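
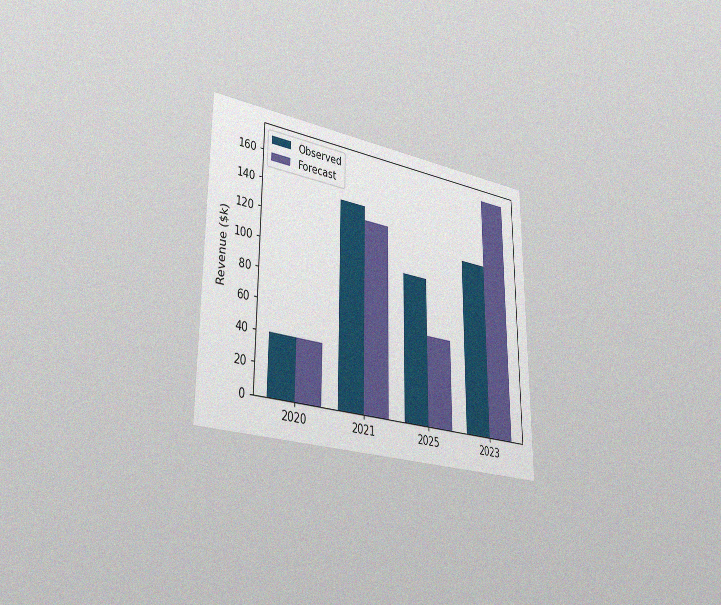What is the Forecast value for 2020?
$40k

The chart is viewed slightly from the left, with some photo noise. The Forecast bar at 2020 reaches $40k on the y-axis.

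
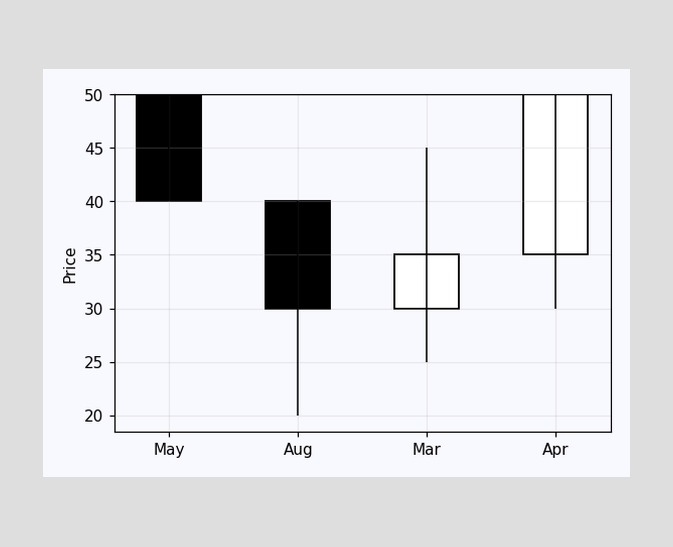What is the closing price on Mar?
35

The Mar candle closes at 35.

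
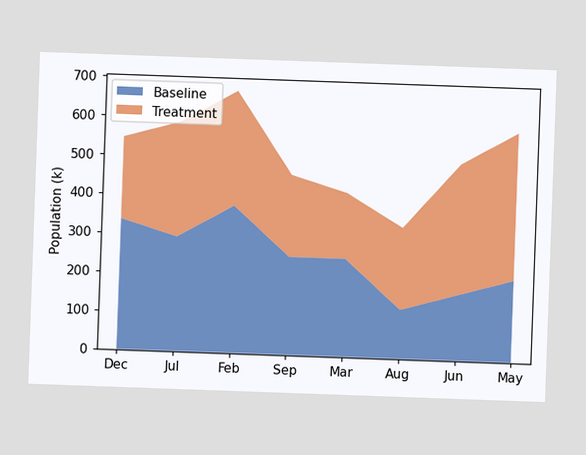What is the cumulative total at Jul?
The chart is tilted about 2° clockwise. The stacked total at Jul reaches 588k.

588k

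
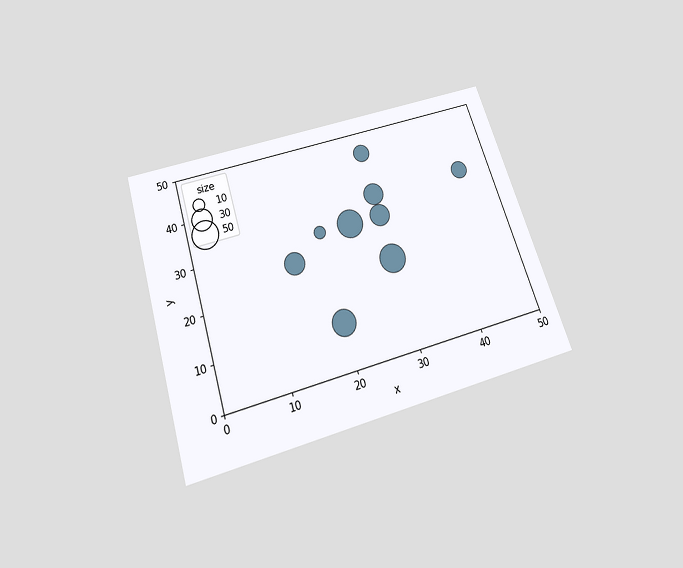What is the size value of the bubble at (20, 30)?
The chart is tilted about 17° counter-clockwise and viewed slightly from below. Matching the bubble at (20, 30) against the size legend gives 10.

10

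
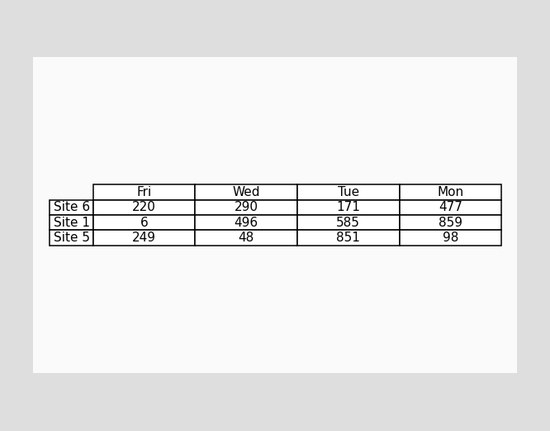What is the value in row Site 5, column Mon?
98

The (Site 5, Mon) cell reads 98.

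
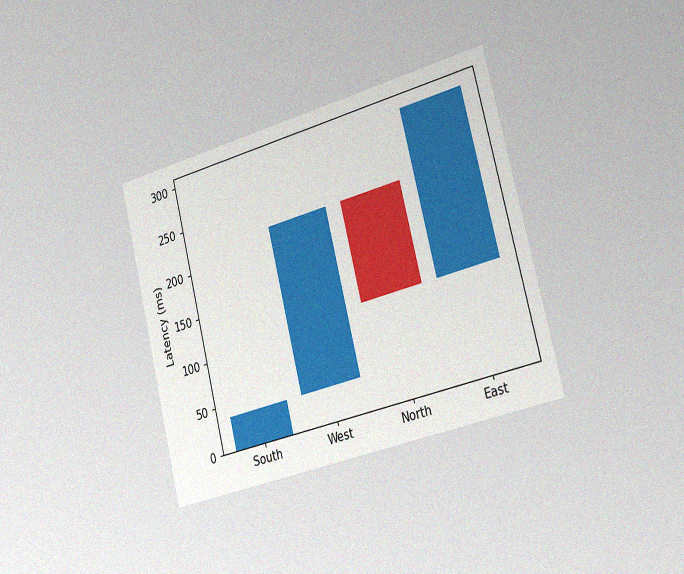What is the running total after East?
296ms

The chart is tilted about 14° counter-clockwise and viewed slightly from the right, with some photo noise. After East the running total reaches 296ms.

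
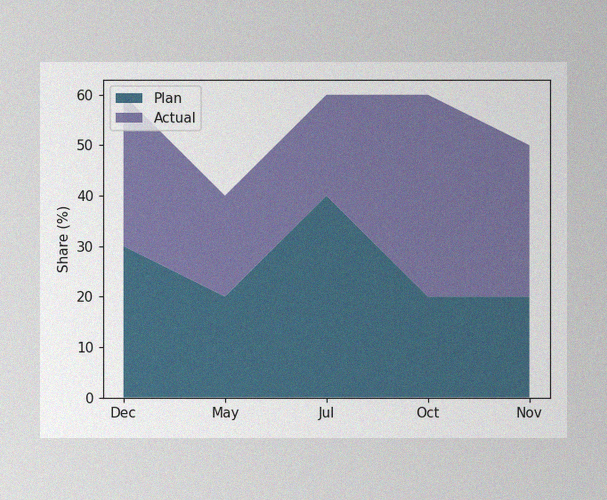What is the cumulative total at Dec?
The image has some photo noise and uneven lighting. The stacked total at Dec reaches 60%.

60%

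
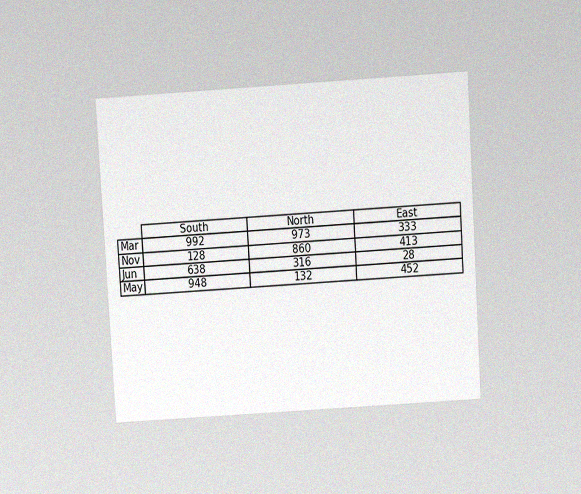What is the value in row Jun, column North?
The chart is tilted about 3° counter-clockwise and viewed slightly from above, with some photo noise. The (Jun, North) cell reads 316.

316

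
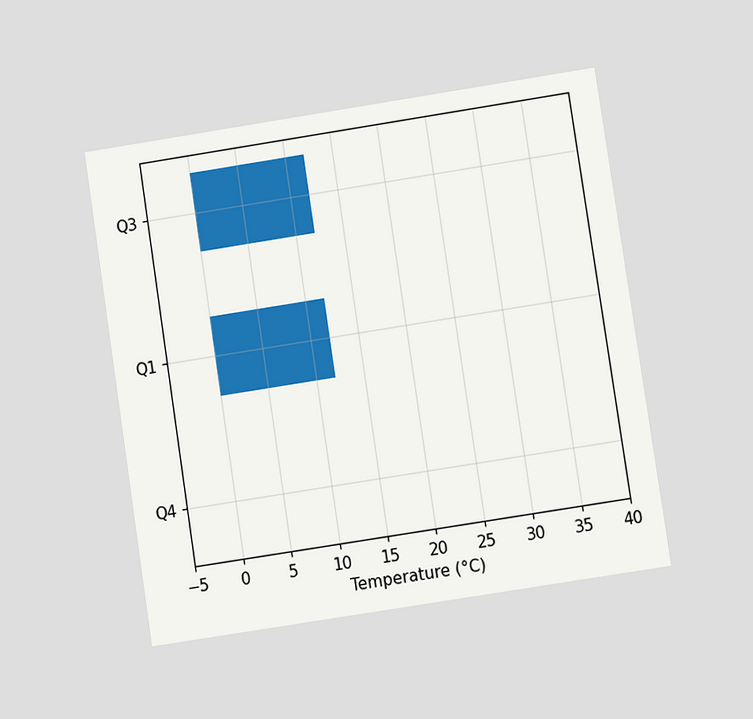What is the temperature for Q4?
The chart is tilted about 9° counter-clockwise and viewed at a slight angle. Reading along the chart's x-axis, the Q4 bar reaches 0°C.

0°C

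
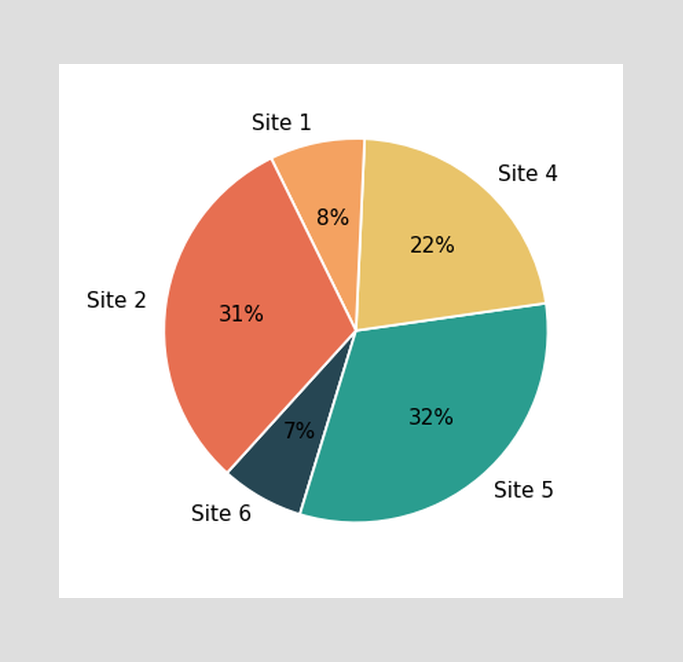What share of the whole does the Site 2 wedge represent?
The Site 2 slice takes up 31% of the pie.

31%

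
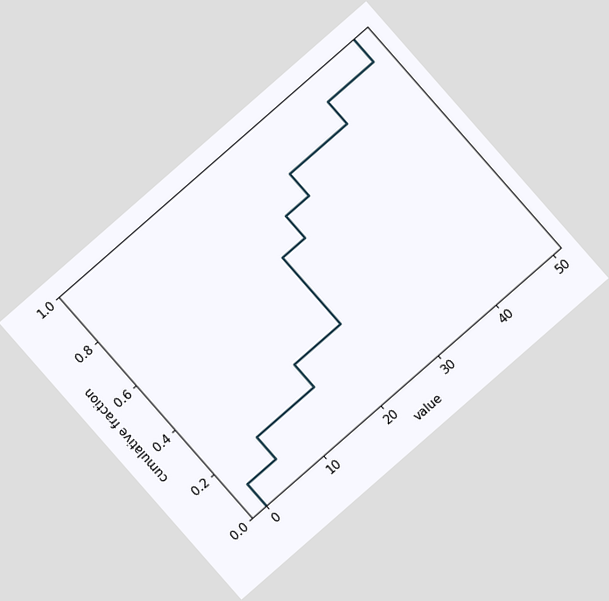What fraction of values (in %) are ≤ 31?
The chart is tilted about 41° counter-clockwise. At x=31 the ECDF step is at 80%.

80%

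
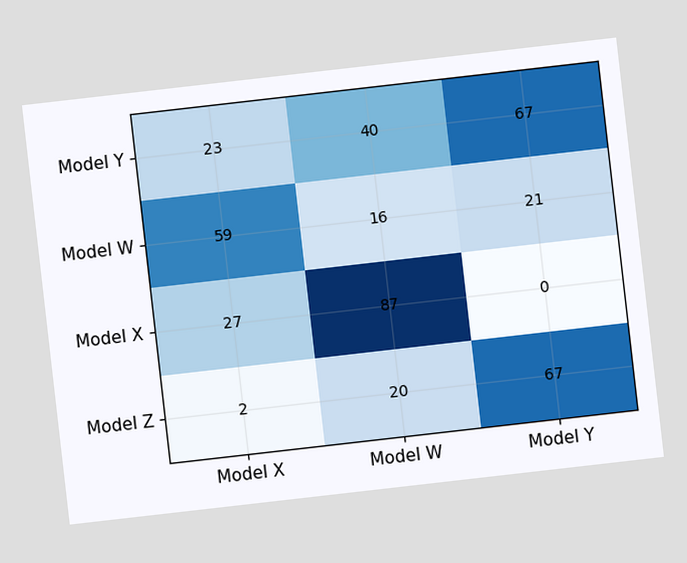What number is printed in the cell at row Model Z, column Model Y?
67

The chart is tilted about 7° counter-clockwise. The (Model Z, Model Y) cell reads 67.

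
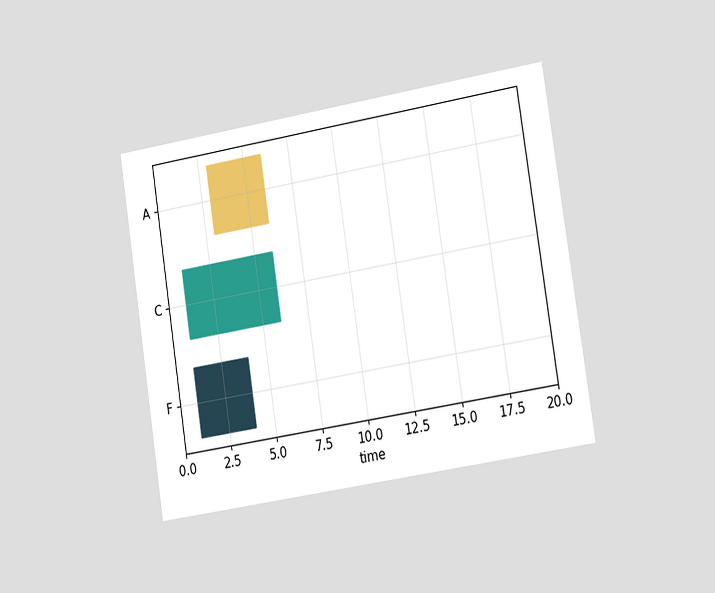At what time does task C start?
The chart is tilted about 9° counter-clockwise and viewed slightly from the right. The C bar begins at t=1.

1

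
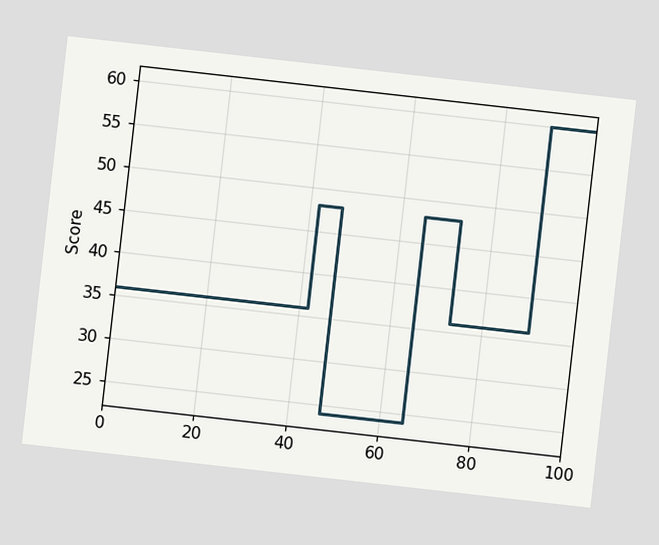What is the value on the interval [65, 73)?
The chart is tilted about 6° clockwise. On [65, 73) the step sits at 48.

48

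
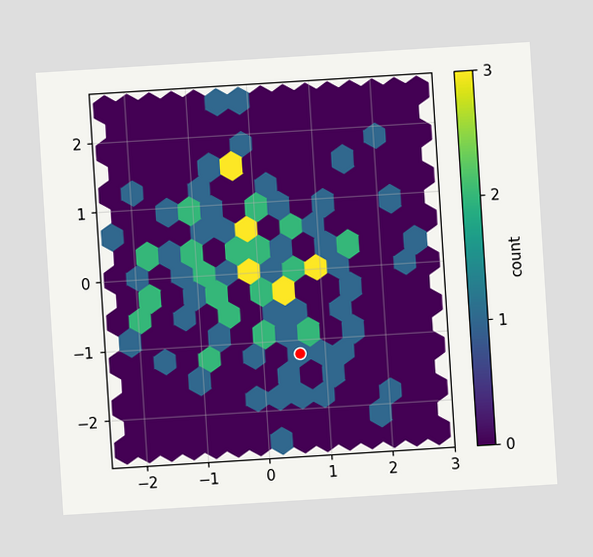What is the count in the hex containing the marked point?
1

The chart is tilted about 4° counter-clockwise. The marked hex reads 1 on the colorbar.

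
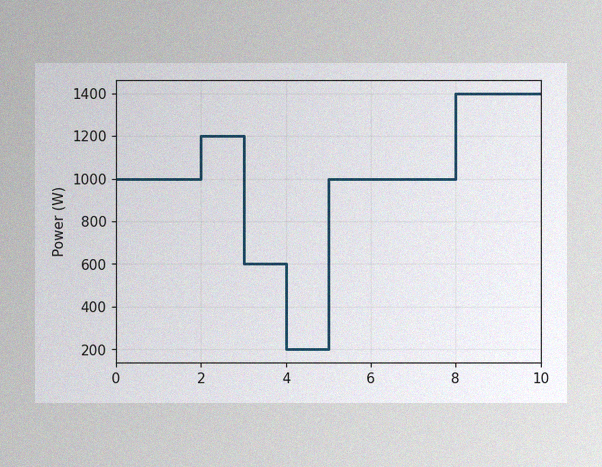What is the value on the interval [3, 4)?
600W

The image has some photo noise and uneven lighting. On [3, 4) the step sits at 600W.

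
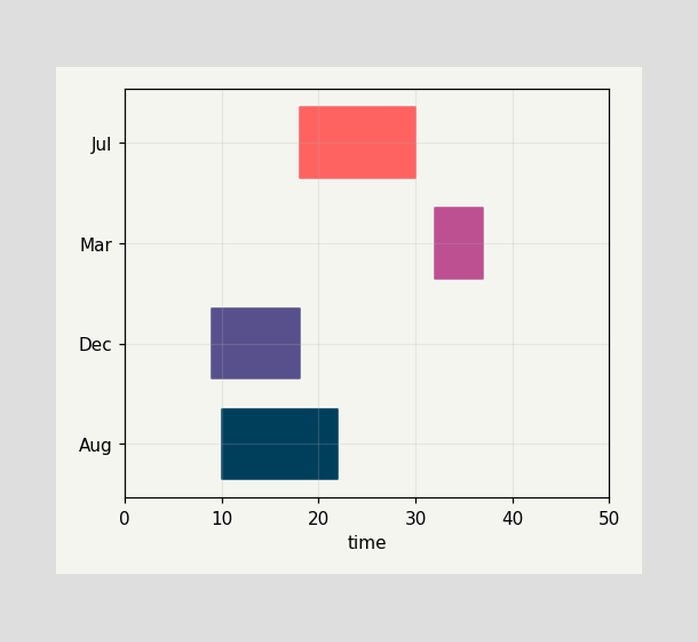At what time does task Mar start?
The Mar bar begins at t=32.

32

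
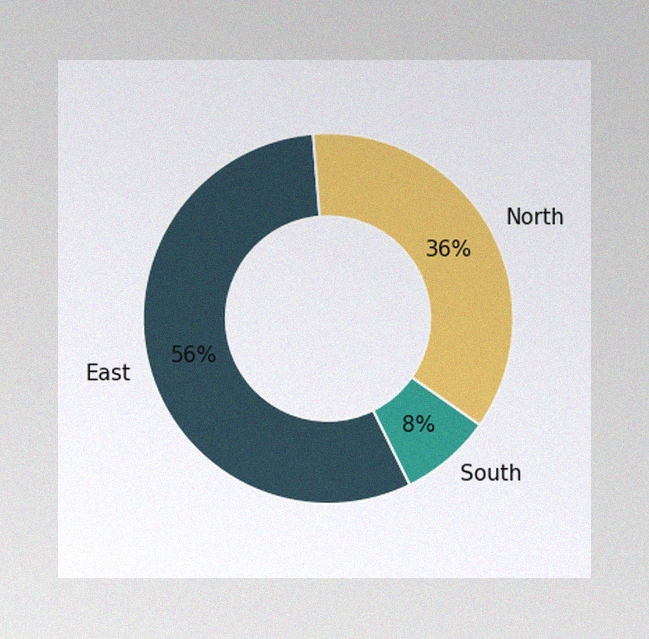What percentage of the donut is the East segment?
The image has some photo noise and uneven lighting. The East segment takes up 56% of the ring.

56%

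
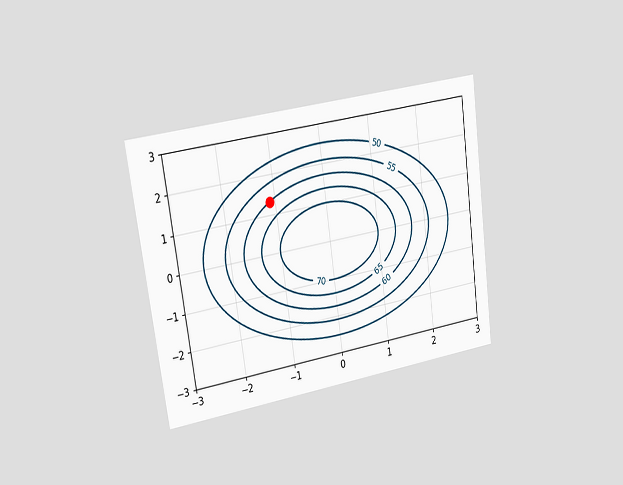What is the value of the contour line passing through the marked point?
60

The chart is tilted about 8° counter-clockwise and viewed slightly from the left. The marked point sits on the contour labelled 60.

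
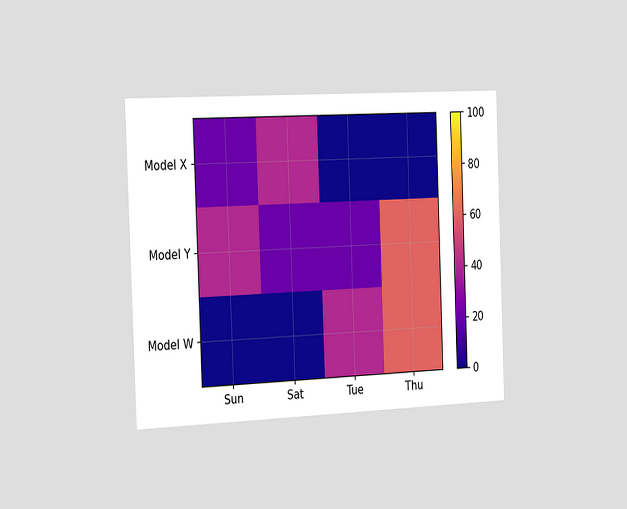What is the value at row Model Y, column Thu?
60

The chart is tilted about 2° counter-clockwise and viewed slightly from the left. Matching cell (Model Y, Thu) against the colorbar gives 60.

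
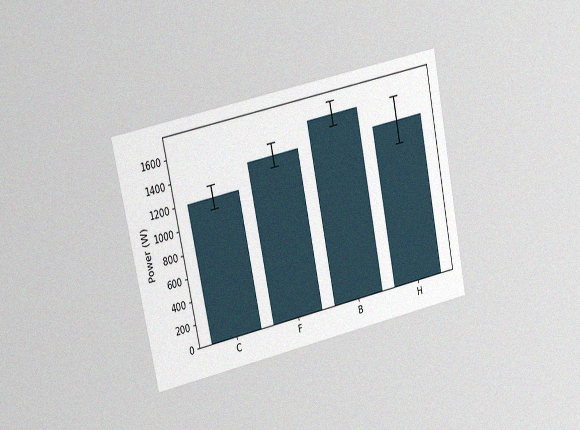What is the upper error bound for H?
The chart is tilted about 12° counter-clockwise and viewed at a slight angle, with some photo noise. The H bar's upper whisker reaches 1600W.

1600W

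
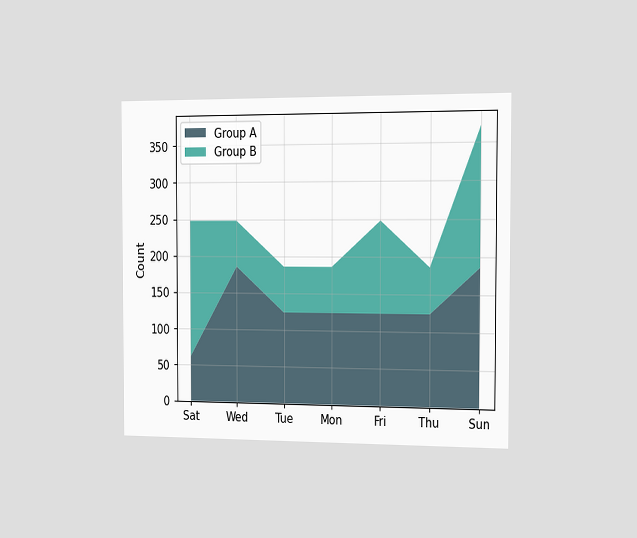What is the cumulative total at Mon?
The chart is viewed slightly from the right. The stacked total at Mon reaches 186.

186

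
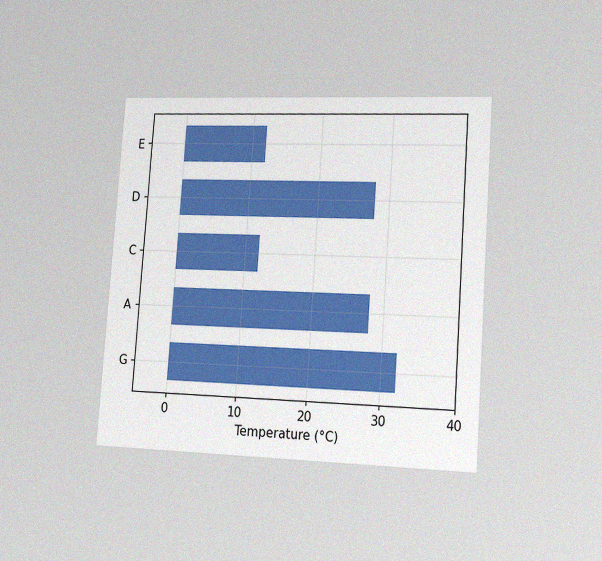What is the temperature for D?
The chart is tilted about 4° clockwise and viewed slightly from the right, with some photo noise. Reading along the chart's x-axis, the D bar reaches 28°C.

28°C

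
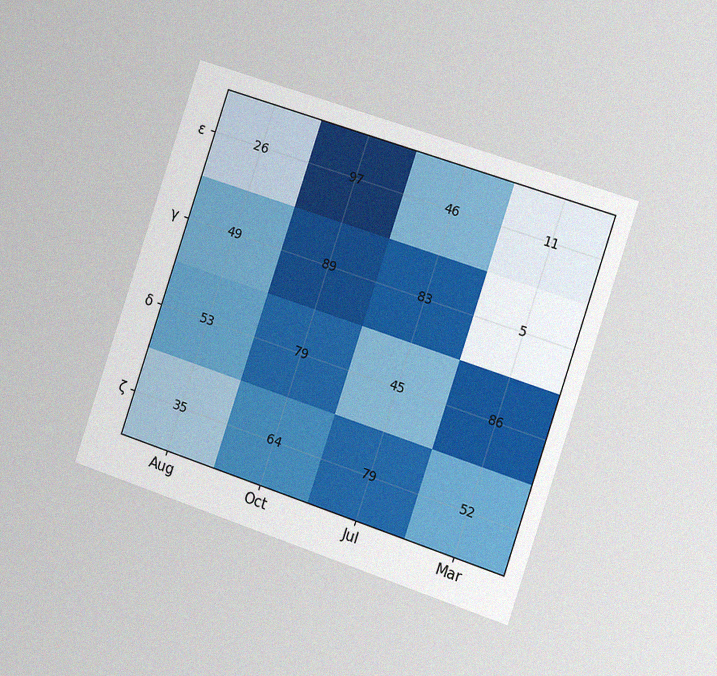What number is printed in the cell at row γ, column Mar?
5

The chart is tilted about 18° clockwise and viewed slightly from the right, with some photo noise. The (γ, Mar) cell reads 5.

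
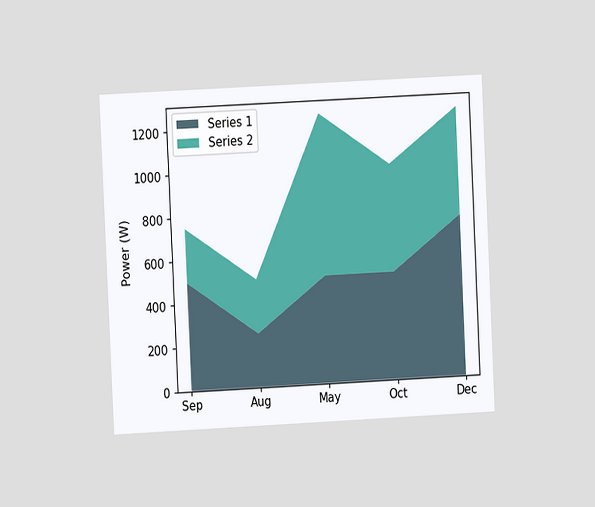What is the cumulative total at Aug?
500W

The chart is tilted about 3° counter-clockwise and viewed at a slight angle. The stacked total at Aug reaches 500W.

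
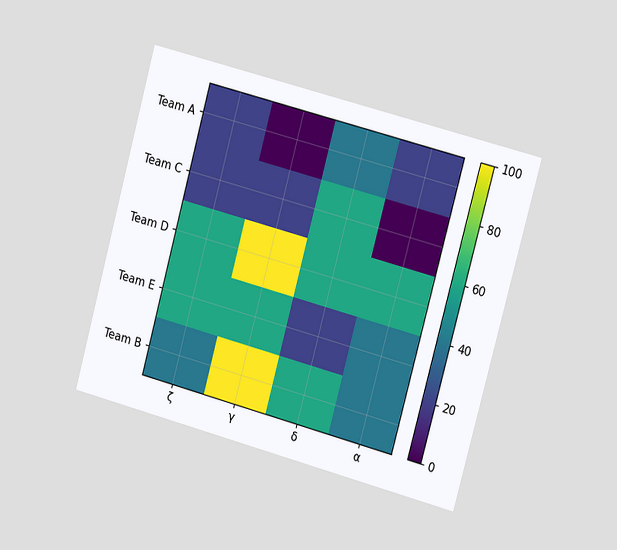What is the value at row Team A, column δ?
The chart is tilted about 15° clockwise and viewed slightly from the right. Matching cell (Team A, δ) against the colorbar gives 40.

40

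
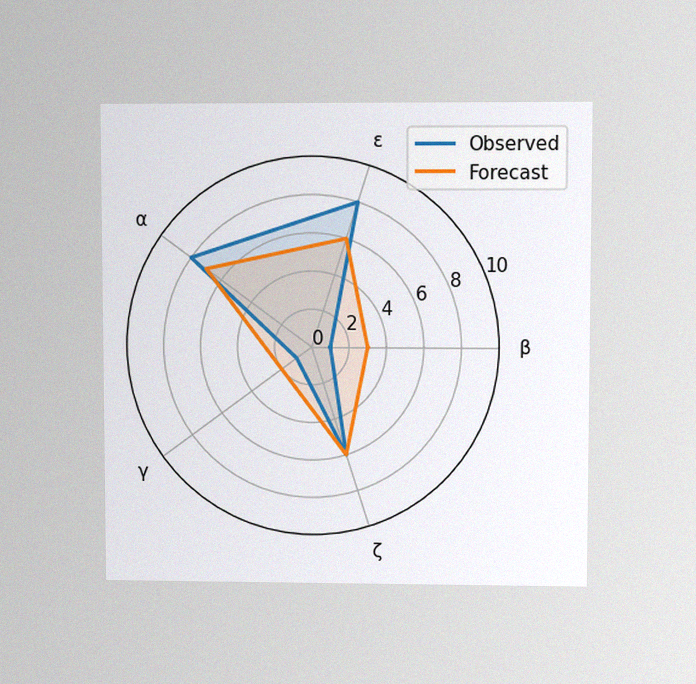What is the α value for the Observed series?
The chart is viewed at a slight angle, with some photo noise. On the α axis, Observed reaches 8.

8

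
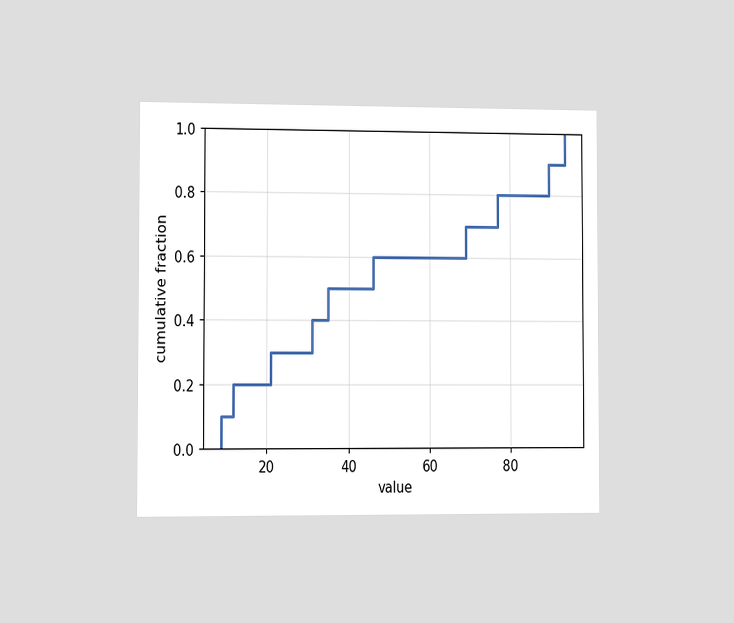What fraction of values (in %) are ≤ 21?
The chart is viewed slightly from the left. At x=21 the ECDF step is at 30%.

30%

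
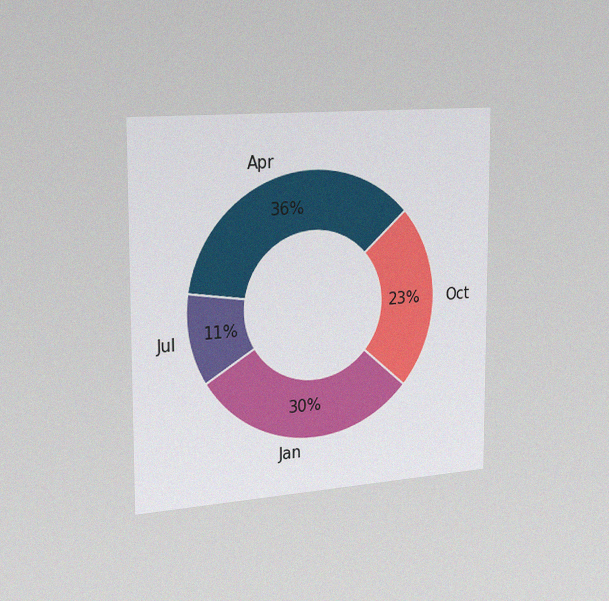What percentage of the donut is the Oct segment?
23%

The chart is viewed slightly from the left, with some photo noise. The Oct segment takes up 23% of the ring.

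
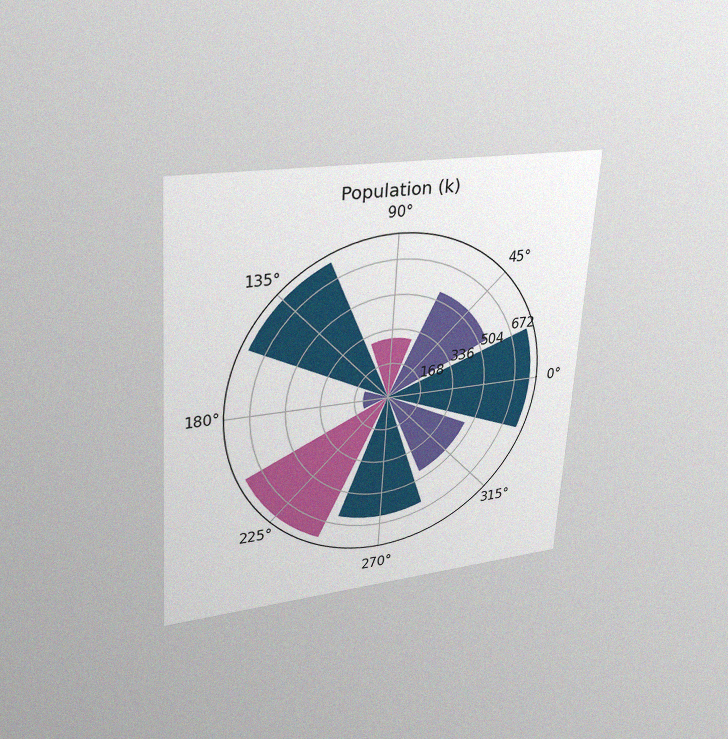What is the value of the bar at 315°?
462k

The chart is tilted about 4° clockwise and viewed at a slight angle, with some photo noise. The bar at 315° reaches 462k on the radial axis.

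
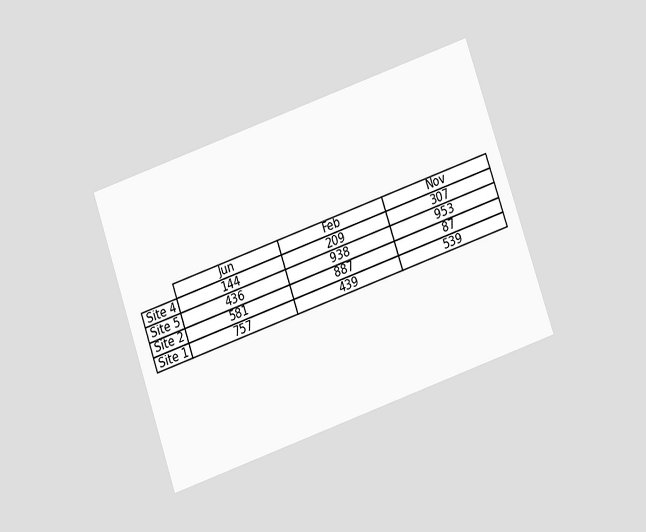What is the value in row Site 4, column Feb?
209

The chart is tilted about 19° counter-clockwise and viewed at a slight angle. The (Site 4, Feb) cell reads 209.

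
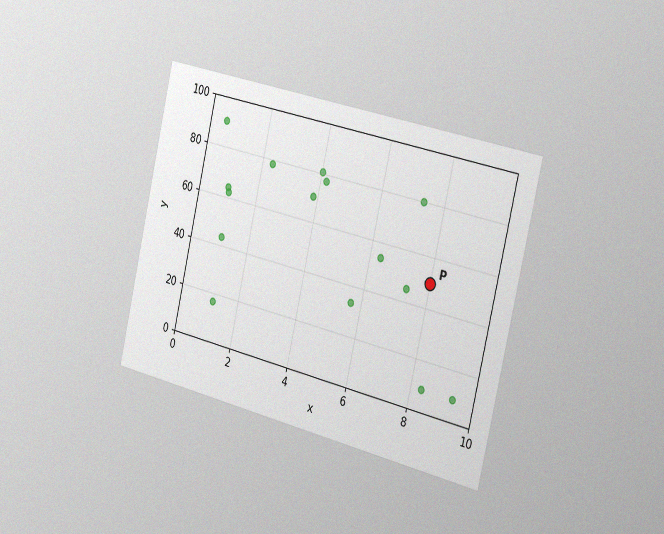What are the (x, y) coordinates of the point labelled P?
(8, 50)

The chart is tilted about 13° clockwise and viewed slightly from the right, with some photo noise. Following the gridlines from P to each axis, P sits at (8, 50).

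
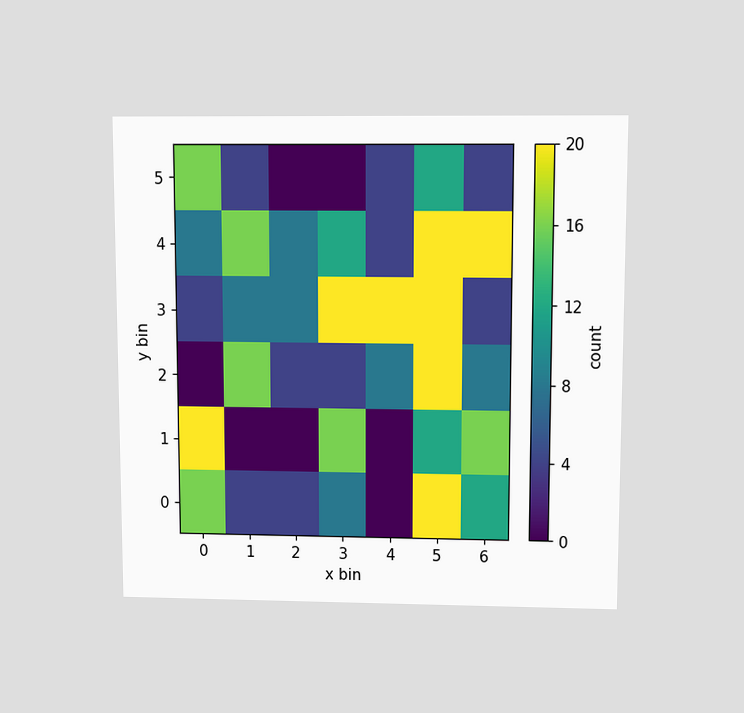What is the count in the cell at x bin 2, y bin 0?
The chart is viewed slightly from above. Matching the cell (2, 0) against the colorbar gives 4.

4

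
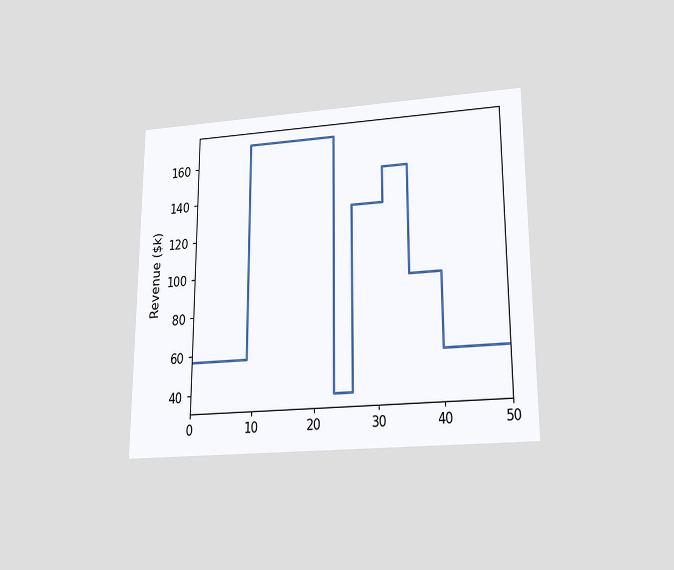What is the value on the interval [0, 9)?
$57k

The chart is viewed slightly from below. On [0, 9) the step sits at $57k.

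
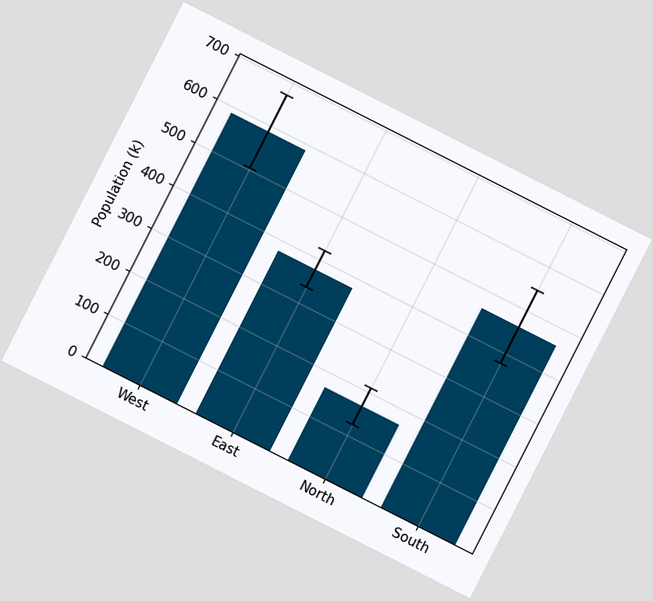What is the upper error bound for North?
210k

The chart is tilted about 27° clockwise. The North bar's upper whisker reaches 210k.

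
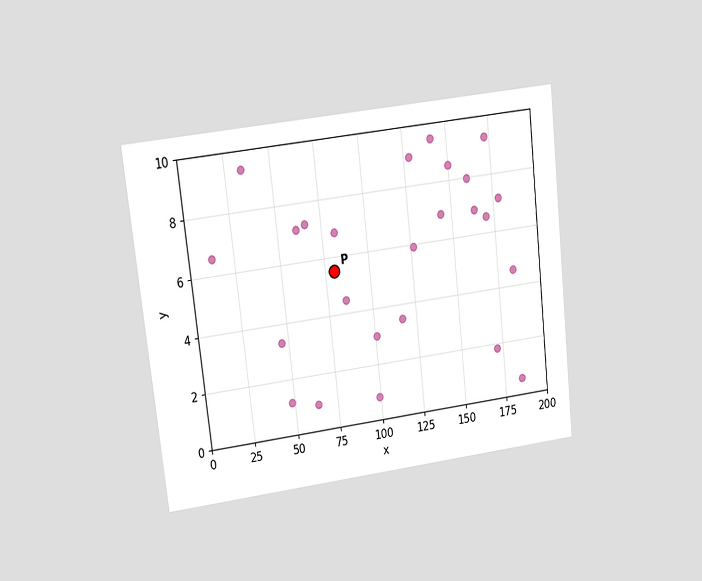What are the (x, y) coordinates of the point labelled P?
The chart is tilted about 6° counter-clockwise and viewed at a slight angle. Following the gridlines from P to each axis, P sits at (80, 5.5).

(80, 5.5)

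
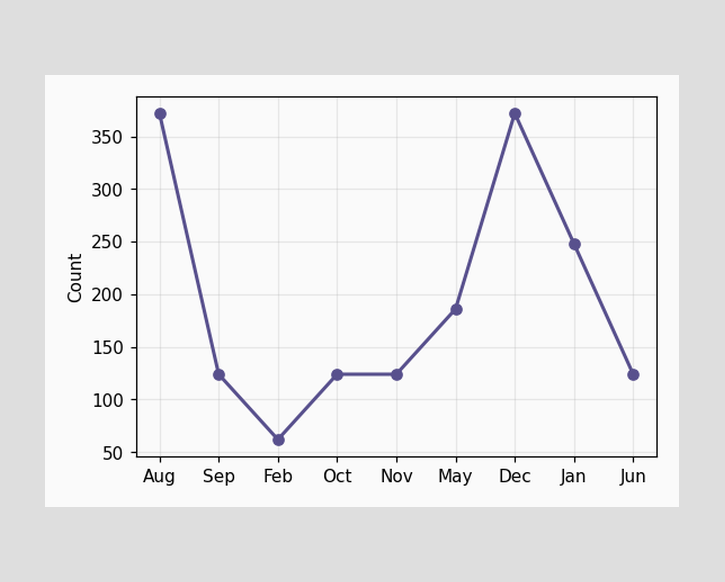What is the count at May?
186

At May, the line is at 186.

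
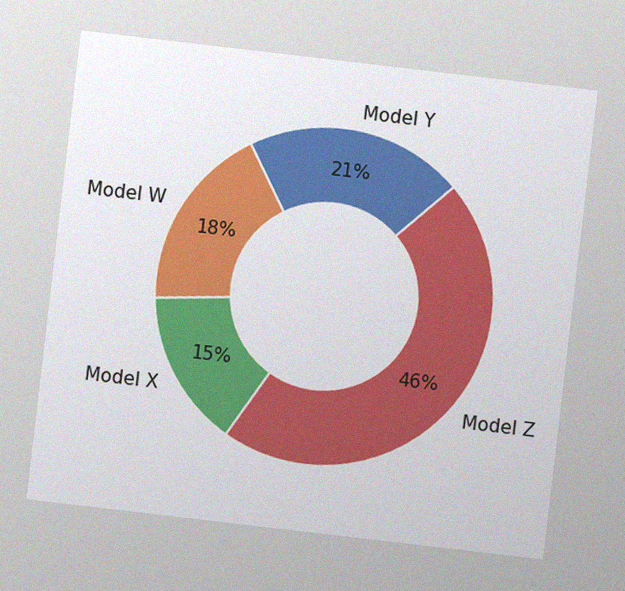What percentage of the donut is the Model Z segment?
The chart is tilted about 7° clockwise, with some photo noise. The Model Z segment takes up 46% of the ring.

46%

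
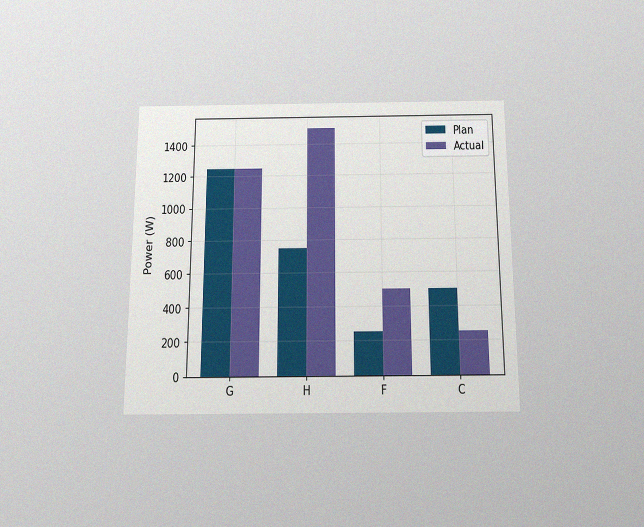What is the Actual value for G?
The chart is viewed slightly from below, with some photo noise. The Actual bar at G reaches 1250W on the y-axis.

1250W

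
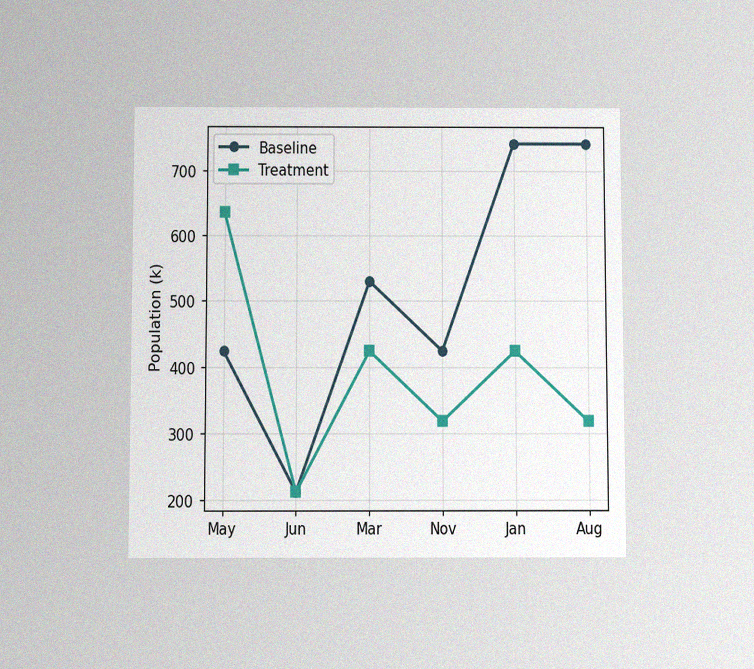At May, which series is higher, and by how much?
Treatment, by 212k

The chart is viewed at a slight angle, with some photo noise. At May, Treatment sits above the other line by 212k.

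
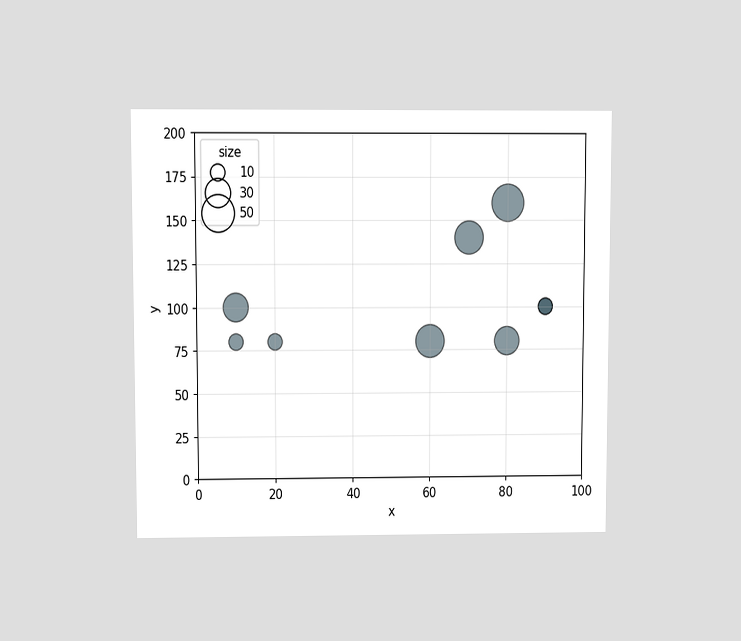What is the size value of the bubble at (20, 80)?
The chart is viewed at a slight angle. Matching the bubble at (20, 80) against the size legend gives 10.

10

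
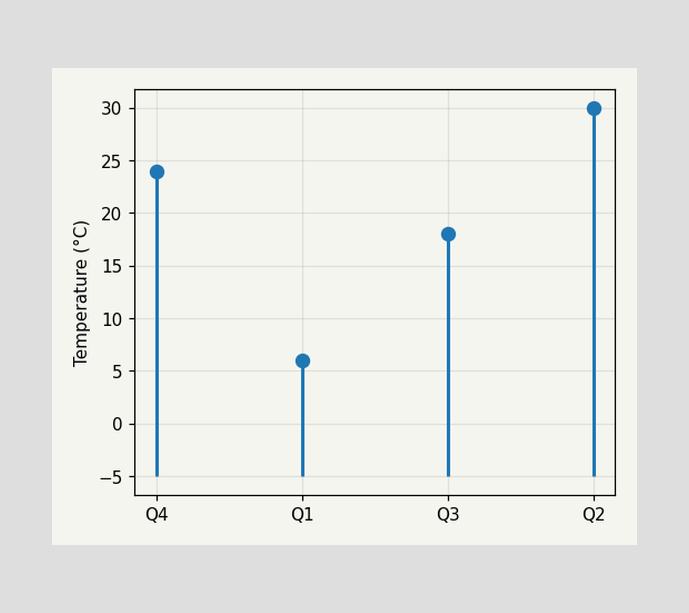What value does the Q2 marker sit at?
The Q2 marker sits at 30°C.

30°C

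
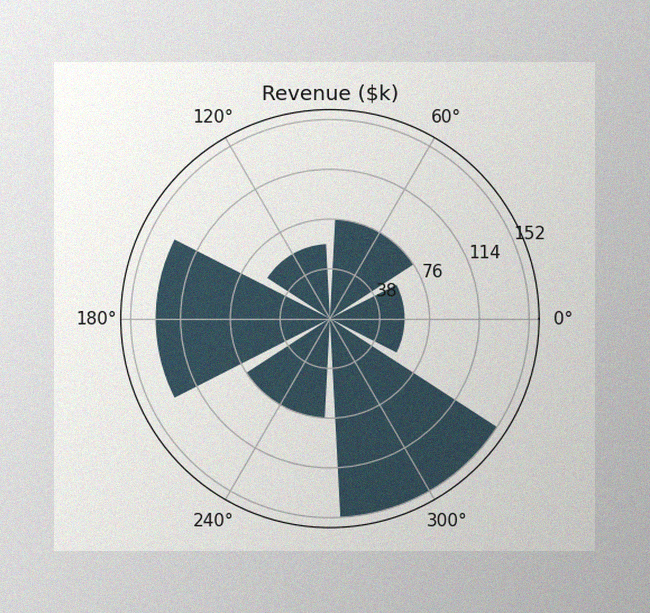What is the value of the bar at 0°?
$57k

The image has some photo noise and uneven lighting. The bar at 0° reaches $57k on the radial axis.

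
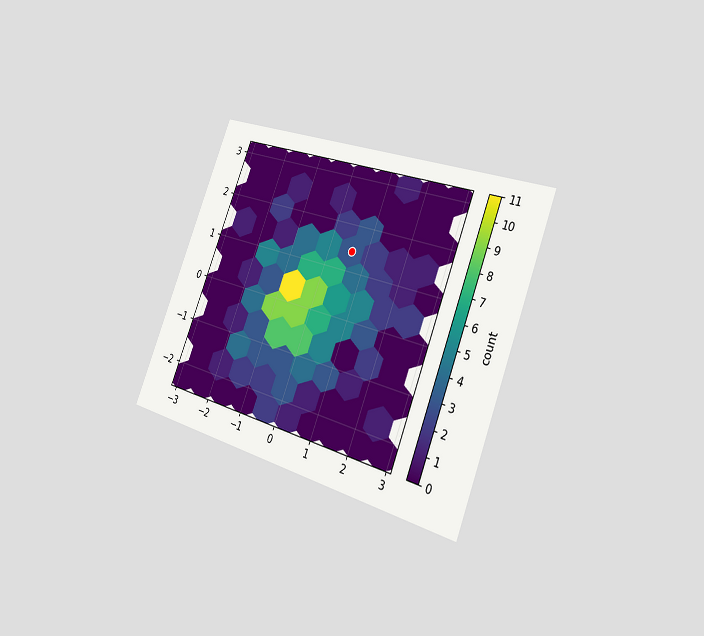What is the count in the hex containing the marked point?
3

The chart is tilted about 21° clockwise and viewed slightly from the right. The marked hex reads 3 on the colorbar.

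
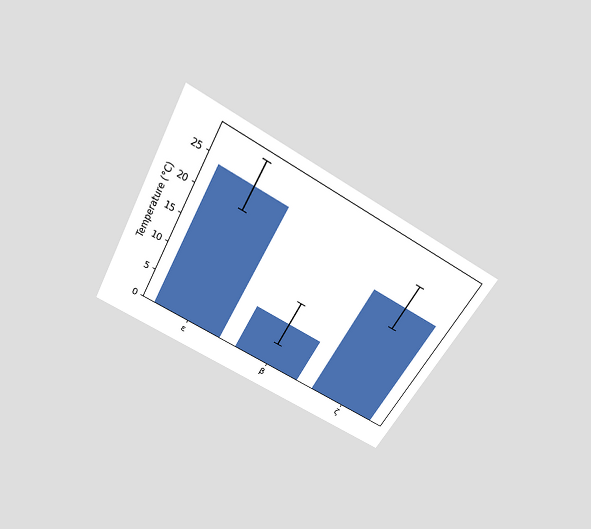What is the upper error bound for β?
12°C

The chart is tilted about 29° clockwise and viewed slightly from above. The β bar's upper whisker reaches 12°C.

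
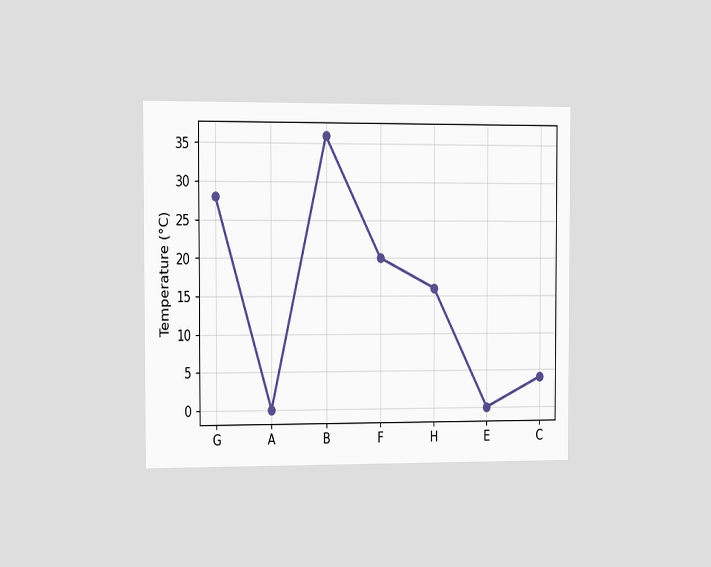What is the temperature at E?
0°C

The chart is viewed slightly from the left. At E, the line is at 0°C.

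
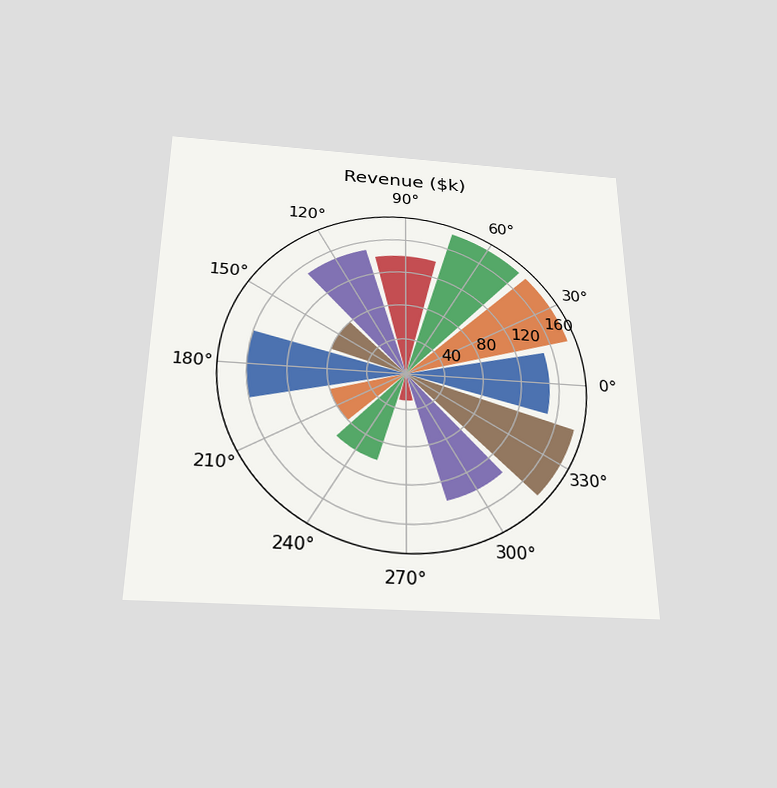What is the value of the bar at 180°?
The chart is viewed slightly from below. The bar at 180° reaches $160k on the radial axis.

$160k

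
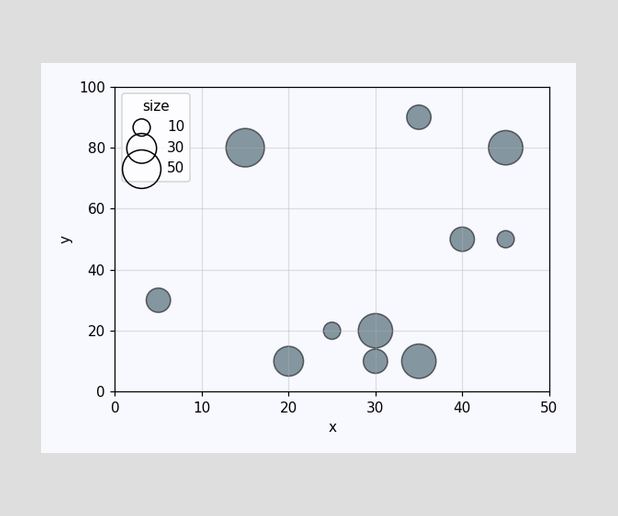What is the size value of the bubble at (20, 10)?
30

Matching the bubble at (20, 10) against the size legend gives 30.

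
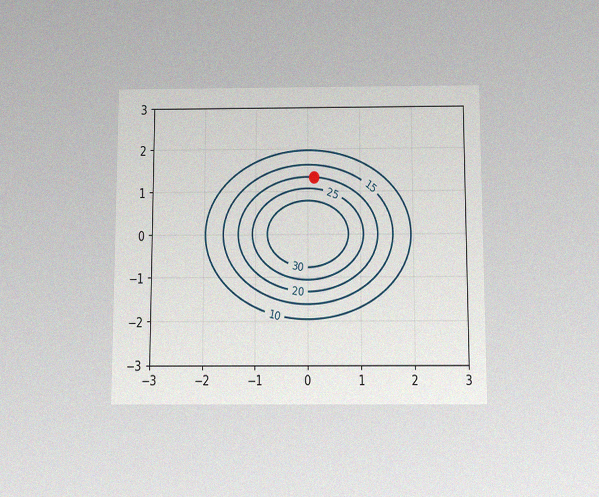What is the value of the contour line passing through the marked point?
20

The chart is viewed slightly from below, with some photo noise. The marked point sits on the contour labelled 20.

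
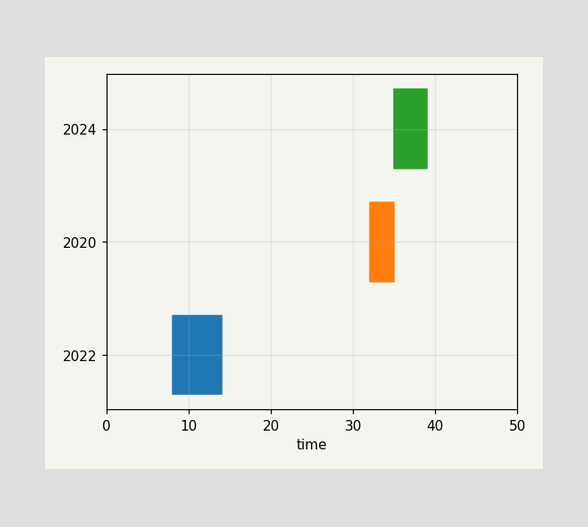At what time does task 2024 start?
The 2024 bar begins at t=35.

35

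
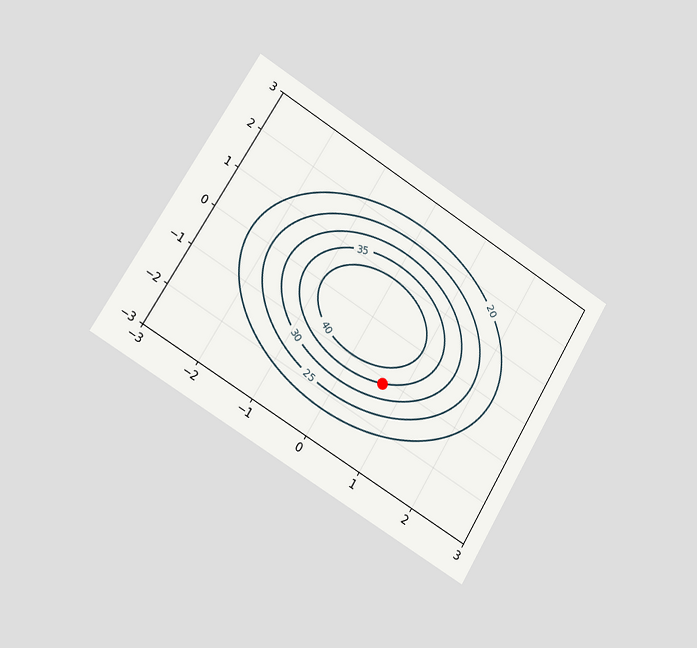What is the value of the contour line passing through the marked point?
The chart is tilted about 31° clockwise and viewed slightly from the left. The marked point sits on the contour labelled 35.

35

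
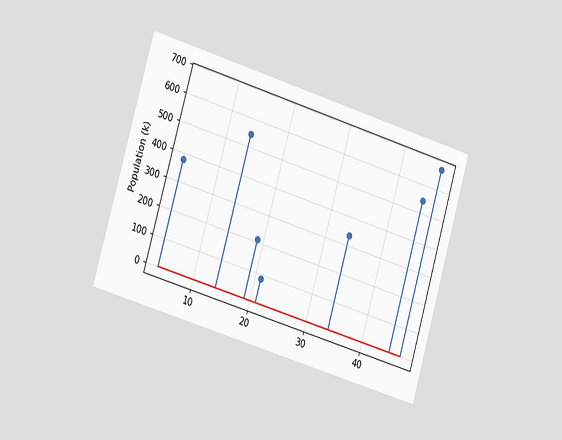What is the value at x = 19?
210k

The chart is tilted about 16° clockwise and viewed slightly from the left. The stem at x=19 reaches 210k.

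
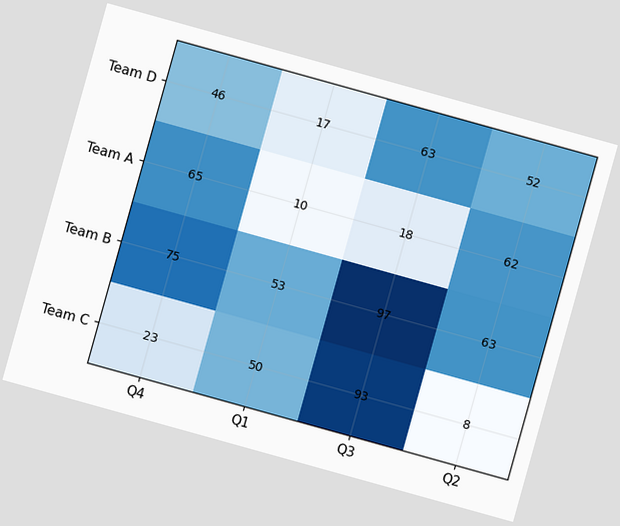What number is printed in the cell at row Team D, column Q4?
46

The chart is tilted about 16° clockwise. The (Team D, Q4) cell reads 46.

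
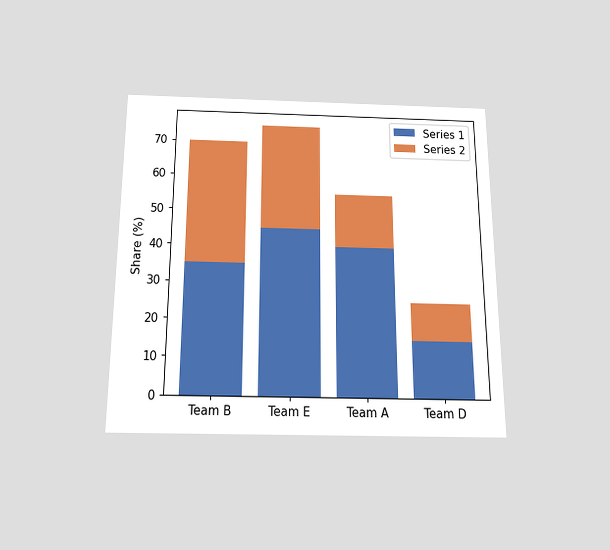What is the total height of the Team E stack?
75%

The chart is viewed slightly from below. The Team E stack's top reaches 75% on the y-axis.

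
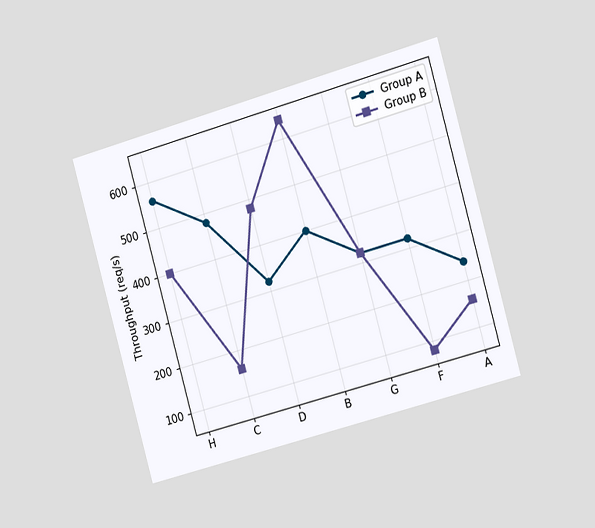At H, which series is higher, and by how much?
Group A, by 160req/s

The chart is tilted about 16° counter-clockwise and viewed at a slight angle. At H, Group A sits above the other line by 160req/s.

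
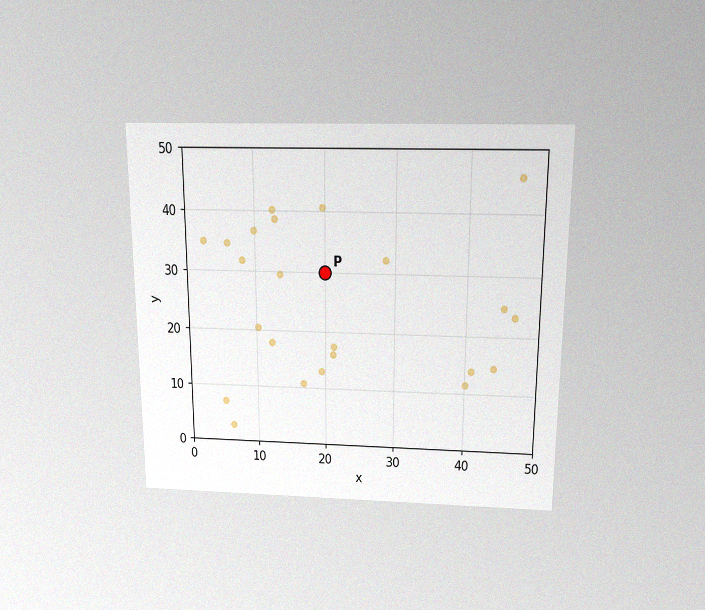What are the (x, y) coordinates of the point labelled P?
(20, 30)

The chart is viewed slightly from above, with some photo noise. Following the gridlines from P to each axis, P sits at (20, 30).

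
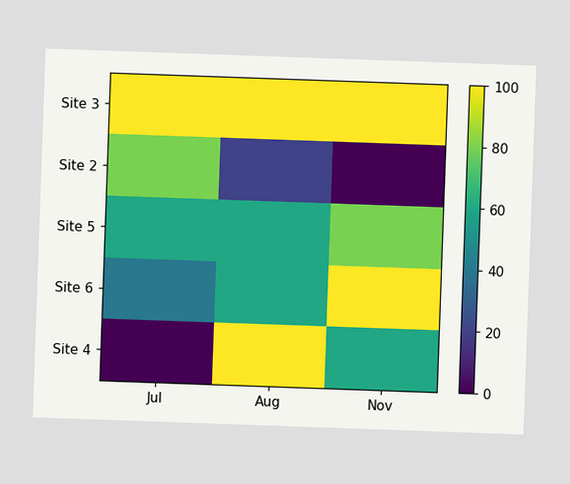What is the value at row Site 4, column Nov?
The chart is tilted about 2° clockwise. Matching cell (Site 4, Nov) against the colorbar gives 60.

60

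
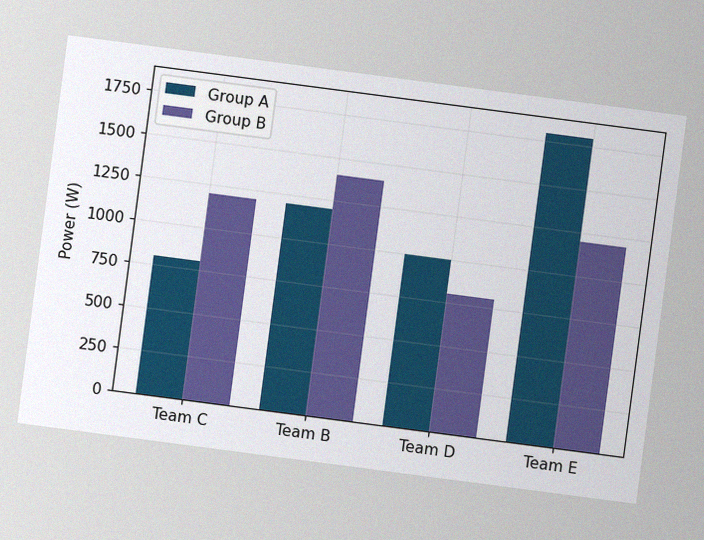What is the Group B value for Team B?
The chart is tilted about 7° clockwise, with some photo noise. The Group B bar at Team B reaches 1400W on the y-axis.

1400W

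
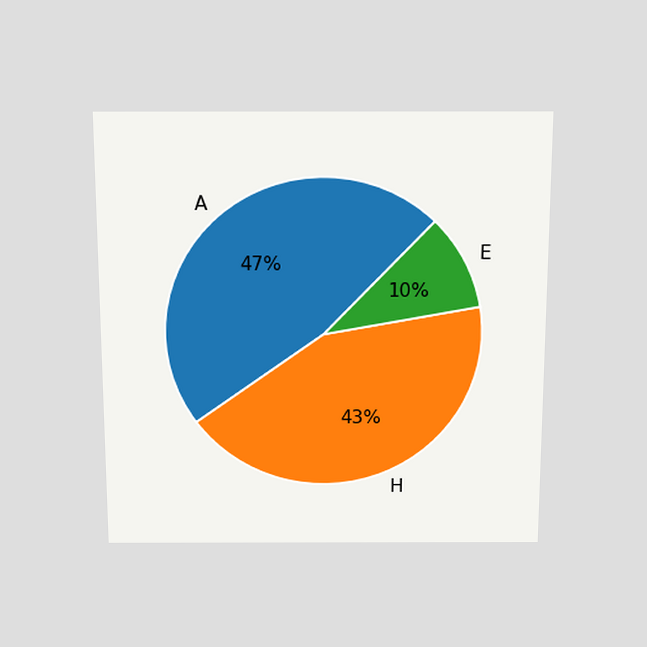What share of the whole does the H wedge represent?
43%

The chart is viewed slightly from above. The H slice takes up 43% of the pie.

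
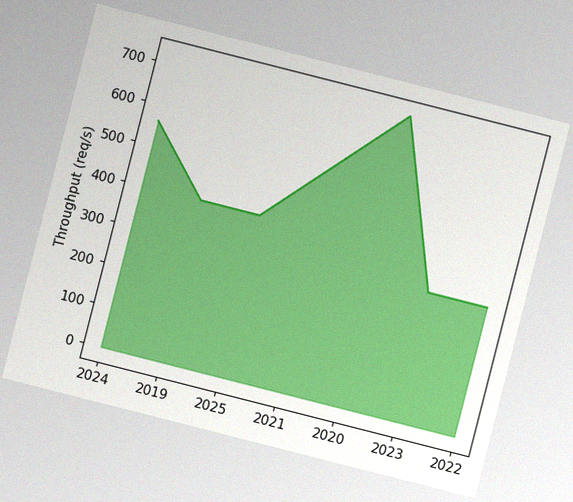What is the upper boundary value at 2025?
The chart is tilted about 14° clockwise, with some photo noise. At 2025 the upper boundary is at 400req/s.

400req/s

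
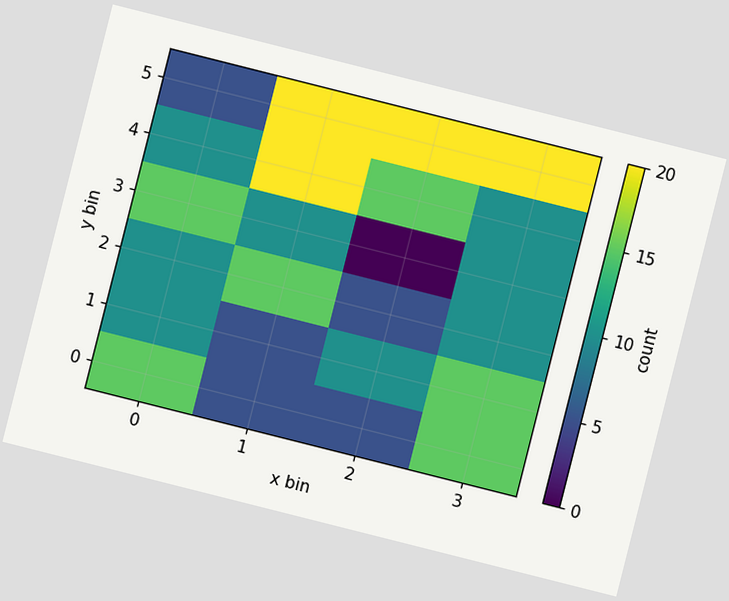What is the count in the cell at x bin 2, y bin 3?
The chart is tilted about 14° clockwise. Matching the cell (2, 3) against the colorbar gives 0.

0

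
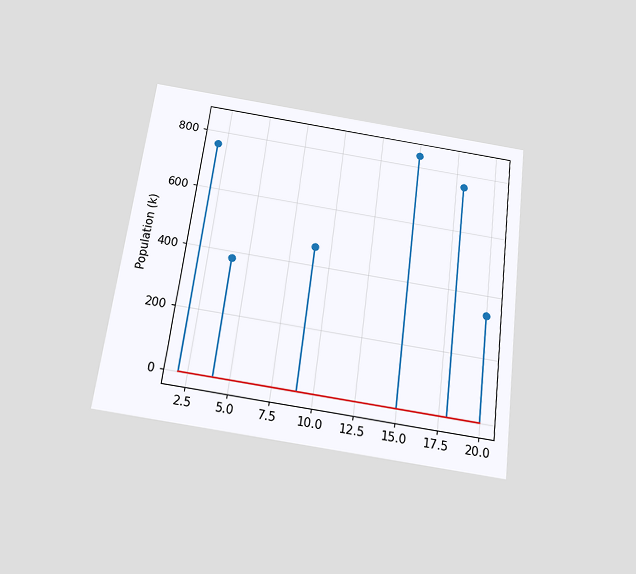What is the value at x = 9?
The chart is tilted about 7° clockwise and viewed slightly from below. The stem at x=9 reaches 462k.

462k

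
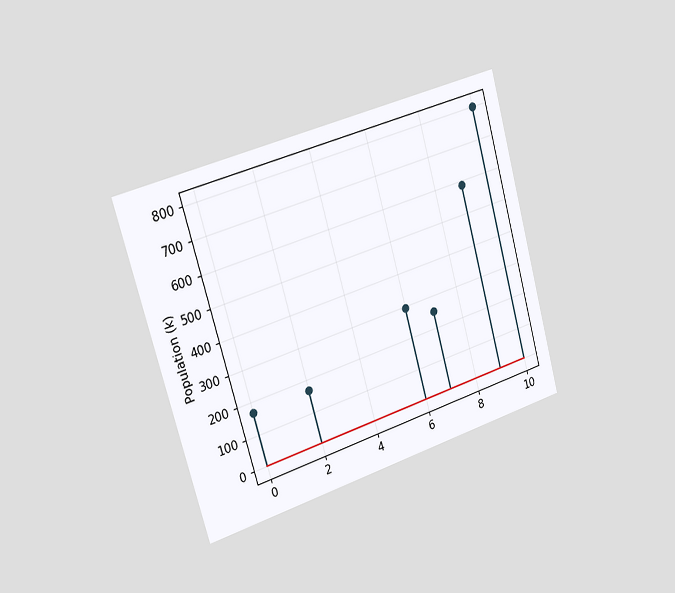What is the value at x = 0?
168k

The chart is tilted about 16° counter-clockwise and viewed slightly from the left. The stem at x=0 reaches 168k.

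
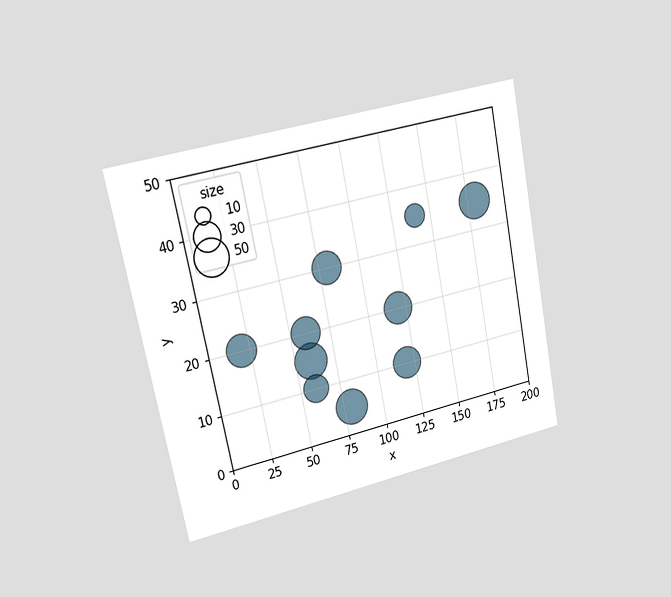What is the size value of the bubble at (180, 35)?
The chart is tilted about 11° counter-clockwise and viewed slightly from the left. Matching the bubble at (180, 35) against the size legend gives 50.

50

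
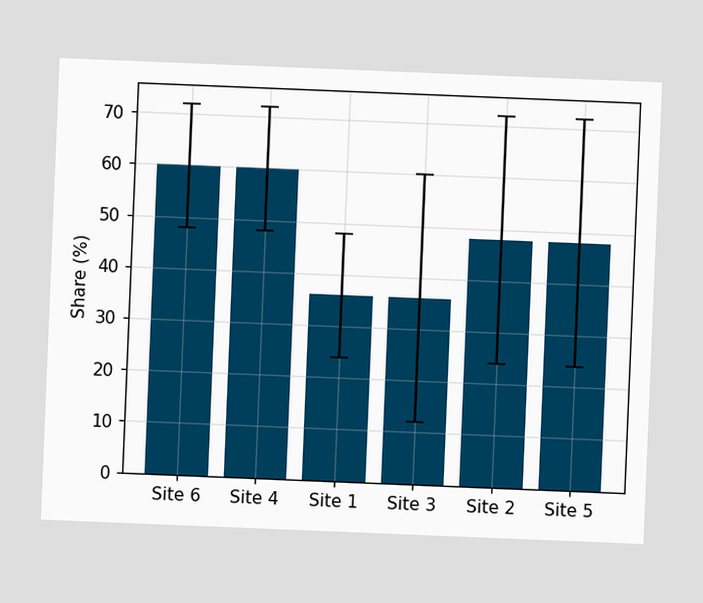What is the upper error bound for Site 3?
The chart is tilted about 2° clockwise. The Site 3 bar's upper whisker reaches 60%.

60%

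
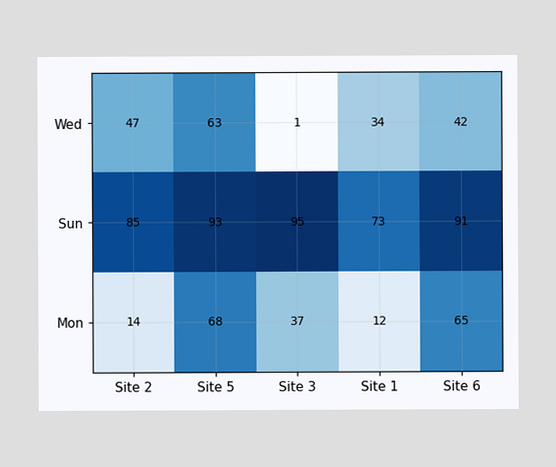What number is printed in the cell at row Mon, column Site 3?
The (Mon, Site 3) cell reads 37.

37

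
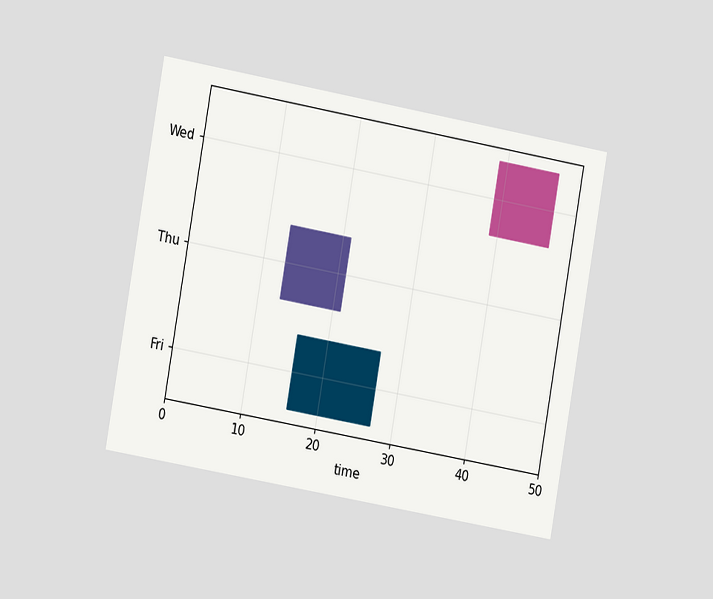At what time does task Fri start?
16

The chart is tilted about 10° clockwise and viewed at a slight angle. The Fri bar begins at t=16.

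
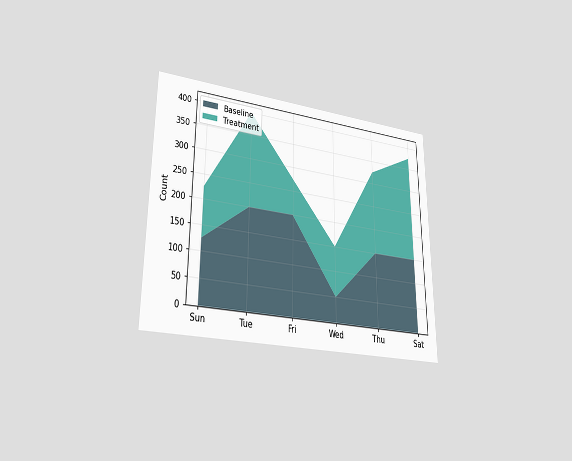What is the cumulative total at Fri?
The chart is viewed at a slight angle. The stacked total at Fri reaches 275.

275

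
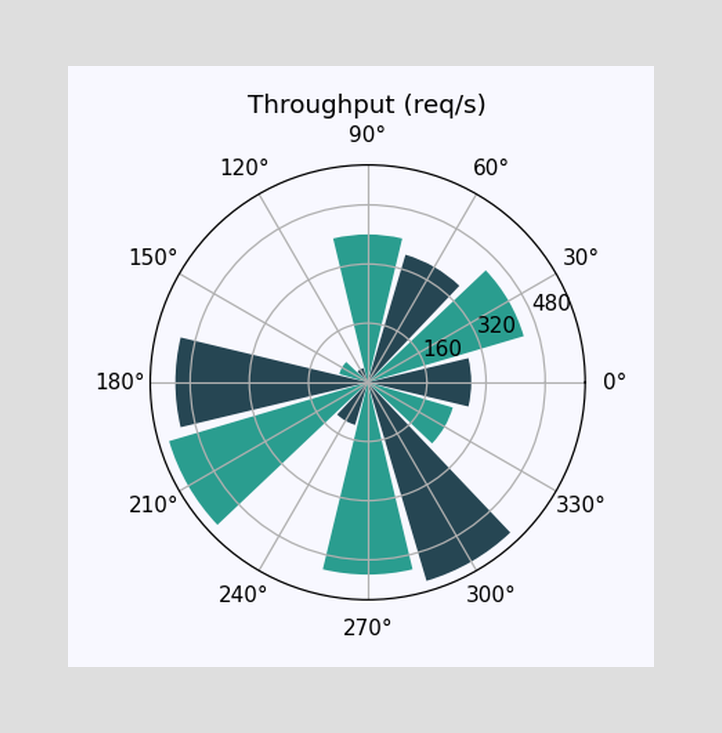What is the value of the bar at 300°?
The bar at 300° reaches 560req/s on the radial axis.

560req/s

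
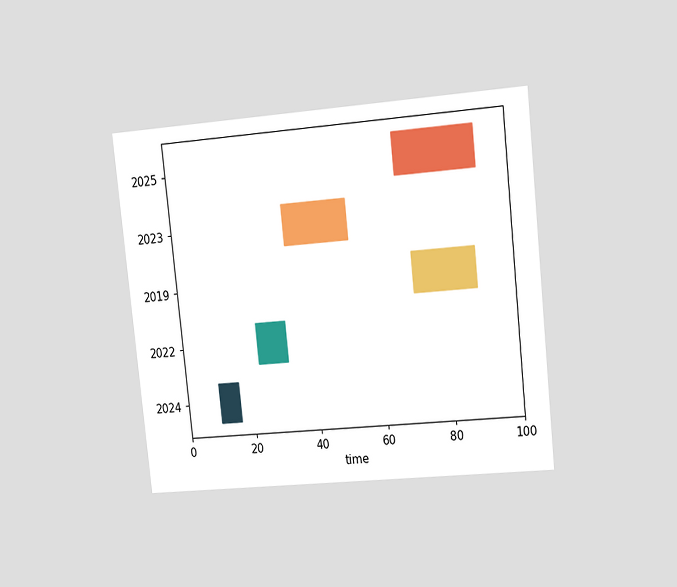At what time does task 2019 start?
71

The chart is tilted about 6° counter-clockwise and viewed at a slight angle. The 2019 bar begins at t=71.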